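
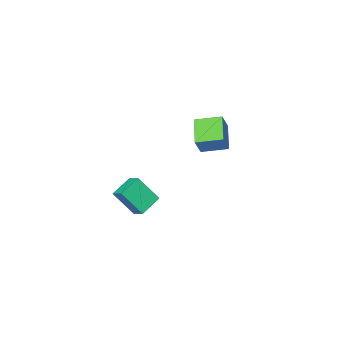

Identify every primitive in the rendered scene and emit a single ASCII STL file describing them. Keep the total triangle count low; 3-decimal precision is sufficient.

solid 
facet normal -0.663 0.715 0.222
outer loop
vertex 1.233 0.795 3.409
vertex 2.149 1.893 2.606
vertex 0.61 0.544 2.355
endloop
endfacet
facet normal -0.559 -0.669 0.490
outer loop
vertex 1.571 -0.493 2.034
vertex 1.233 0.795 3.409
vertex 0.61 0.544 2.355
endloop
endfacet
facet normal -0.663 0.715 0.222
outer loop
vertex 0.61 0.544 2.355
vertex 2.149 1.893 2.606
vertex 1.526 1.642 1.552
endloop
endfacet
facet normal -0.498 -0.201 -0.843
outer loop
vertex 1.526 1.642 1.552
vertex 1.571 -0.493 2.034
vertex 0.61 0.544 2.355
endloop
endfacet
facet normal 0.498 0.201 0.843
outer loop
vertex 1.233 0.795 3.409
vertex 3.11 0.856 2.285
vertex 2.149 1.893 2.606
endloop
endfacet
facet normal -0.559 -0.669 0.490
outer loop
vertex 2.194 -0.242 3.088
vertex 1.233 0.795 3.409
vertex 1.571 -0.493 2.034
endloop
endfacet
facet normal 0.498 0.201 0.843
outer loop
vertex 2.194 -0.242 3.088
vertex 3.11 0.856 2.285
vertex 1.233 0.795 3.409
endloop
endfacet
facet normal 0.559 0.669 -0.490
outer loop
vertex 2.149 1.893 2.606
vertex 3.11 0.856 2.285
vertex 1.526 1.642 1.552
endloop
endfacet
facet normal -0.498 -0.201 -0.843
outer loop
vertex 2.487 0.605 1.231
vertex 1.571 -0.493 2.034
vertex 1.526 1.642 1.552
endloop
endfacet
facet normal 0.559 0.669 -0.490
outer loop
vertex 1.526 1.642 1.552
vertex 3.11 0.856 2.285
vertex 2.487 0.605 1.231
endloop
endfacet
facet normal 0.663 -0.715 -0.222
outer loop
vertex 2.487 0.605 1.231
vertex 2.194 -0.242 3.088
vertex 1.571 -0.493 2.034
endloop
endfacet
facet normal 0.663 -0.715 -0.222
outer loop
vertex 3.11 0.856 2.285
vertex 2.194 -0.242 3.088
vertex 2.487 0.605 1.231
endloop
endfacet
facet normal -0.393 0.464 -0.794
outer loop
vertex 2.119 -3.79 -4.664
vertex 2.179 -2.976 -4.218
vertex 3.422 -3.594 -5.195
endloop
endfacet
facet normal -0.064 -0.875 -0.480
outer loop
vertex 4.141 -4.444 -3.742
vertex 2.119 -3.79 -4.664
vertex 3.422 -3.594 -5.195
endloop
endfacet
facet normal -0.393 0.464 -0.794
outer loop
vertex 3.422 -3.594 -5.195
vertex 2.179 -2.976 -4.218
vertex 3.481 -2.781 -4.749
endloop
endfacet
facet normal 0.917 0.138 -0.373
outer loop
vertex 3.481 -2.781 -4.749
vertex 4.141 -4.444 -3.742
vertex 3.422 -3.594 -5.195
endloop
endfacet
facet normal -0.917 -0.137 0.374
outer loop
vertex 2.119 -3.79 -4.664
vertex 2.898 -3.826 -2.765
vertex 2.179 -2.976 -4.218
endloop
endfacet
facet normal -0.064 -0.875 -0.479
outer loop
vertex 2.839 -4.639 -3.211
vertex 2.119 -3.79 -4.664
vertex 4.141 -4.444 -3.742
endloop
endfacet
facet normal -0.917 -0.138 0.374
outer loop
vertex 2.839 -4.639 -3.211
vertex 2.898 -3.826 -2.765
vertex 2.119 -3.79 -4.664
endloop
endfacet
facet normal 0.065 0.875 0.480
outer loop
vertex 2.179 -2.976 -4.218
vertex 2.898 -3.826 -2.765
vertex 3.481 -2.781 -4.749
endloop
endfacet
facet normal 0.917 0.137 -0.374
outer loop
vertex 4.201 -3.63 -3.296
vertex 4.141 -4.444 -3.742
vertex 3.481 -2.781 -4.749
endloop
endfacet
facet normal 0.064 0.875 0.480
outer loop
vertex 3.481 -2.781 -4.749
vertex 2.898 -3.826 -2.765
vertex 4.201 -3.63 -3.296
endloop
endfacet
facet normal 0.393 -0.464 0.794
outer loop
vertex 4.201 -3.63 -3.296
vertex 2.839 -4.639 -3.211
vertex 4.141 -4.444 -3.742
endloop
endfacet
facet normal 0.393 -0.464 0.794
outer loop
vertex 2.898 -3.826 -2.765
vertex 2.839 -4.639 -3.211
vertex 4.201 -3.63 -3.296
endloop
endfacet

endsolid


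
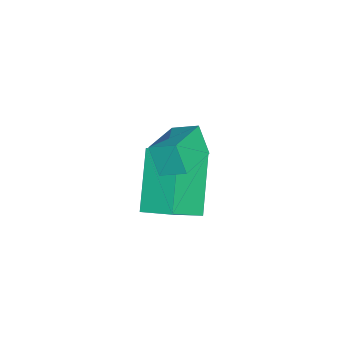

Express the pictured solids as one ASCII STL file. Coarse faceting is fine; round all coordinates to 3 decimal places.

solid 
facet normal -0.735 -0.049 0.677
outer loop
vertex 1.549 -0.331 -0.572
vertex 1.876 0.696 -0.142
vertex 0.555 0.415 -1.597
endloop
endfacet
facet normal -0.282 -0.885 -0.371
outer loop
vertex 2.164 0.524 -3.078
vertex 1.549 -0.331 -0.572
vertex 0.555 0.415 -1.597
endloop
endfacet
facet normal -0.735 -0.050 0.677
outer loop
vertex 0.555 0.415 -1.597
vertex 1.876 0.696 -0.142
vertex 0.882 1.441 -1.166
endloop
endfacet
facet normal -0.617 0.464 -0.636
outer loop
vertex 0.882 1.441 -1.166
vertex 2.164 0.524 -3.078
vertex 0.555 0.415 -1.597
endloop
endfacet
facet normal 0.617 -0.463 0.636
outer loop
vertex 1.549 -0.331 -0.572
vertex 3.485 0.805 -1.623
vertex 1.876 0.696 -0.142
endloop
endfacet
facet normal -0.281 -0.885 -0.371
outer loop
vertex 3.158 -0.221 -2.054
vertex 1.549 -0.331 -0.572
vertex 2.164 0.524 -3.078
endloop
endfacet
facet normal 0.617 -0.464 0.636
outer loop
vertex 3.158 -0.221 -2.054
vertex 3.485 0.805 -1.623
vertex 1.549 -0.331 -0.572
endloop
endfacet
facet normal 0.281 0.885 0.371
outer loop
vertex 1.876 0.696 -0.142
vertex 3.485 0.805 -1.623
vertex 0.882 1.441 -1.166
endloop
endfacet
facet normal -0.617 0.463 -0.636
outer loop
vertex 2.491 1.551 -2.648
vertex 2.164 0.524 -3.078
vertex 0.882 1.441 -1.166
endloop
endfacet
facet normal 0.281 0.885 0.371
outer loop
vertex 0.882 1.441 -1.166
vertex 3.485 0.805 -1.623
vertex 2.491 1.551 -2.648
endloop
endfacet
facet normal 0.734 0.050 -0.677
outer loop
vertex 2.491 1.551 -2.648
vertex 3.158 -0.221 -2.054
vertex 2.164 0.524 -3.078
endloop
endfacet
facet normal 0.735 0.050 -0.676
outer loop
vertex 3.485 0.805 -1.623
vertex 3.158 -0.221 -2.054
vertex 2.491 1.551 -2.648
endloop
endfacet
facet normal -0.354 -0.362 0.863
outer loop
vertex 3.51 0.91 1.827
vertex 2.145 1.34 1.447
vertex 3.366 0.104 1.43
endloop
endfacet
facet normal 0.921 -0.291 0.257
outer loop
vertex 3.735 0.48 0.533
vertex 3.51 0.91 1.827
vertex 3.366 0.104 1.43
endloop
endfacet
facet normal -0.354 -0.362 0.862
outer loop
vertex 3.366 0.104 1.43
vertex 2.145 1.34 1.447
vertex 2.002 0.534 1.05
endloop
endfacet
facet normal -0.158 -0.886 -0.436
outer loop
vertex 2.002 0.534 1.05
vertex 3.735 0.48 0.533
vertex 3.366 0.104 1.43
endloop
endfacet
facet normal 0.158 0.886 0.436
outer loop
vertex 3.51 0.91 1.827
vertex 2.514 1.716 0.55
vertex 2.145 1.34 1.447
endloop
endfacet
facet normal 0.922 -0.290 0.257
outer loop
vertex 3.878 1.286 0.93
vertex 3.51 0.91 1.827
vertex 3.735 0.48 0.533
endloop
endfacet
facet normal 0.158 0.886 0.436
outer loop
vertex 3.878 1.286 0.93
vertex 2.514 1.716 0.55
vertex 3.51 0.91 1.827
endloop
endfacet
facet normal -0.922 0.290 -0.257
outer loop
vertex 2.145 1.34 1.447
vertex 2.514 1.716 0.55
vertex 2.002 0.534 1.05
endloop
endfacet
facet normal -0.158 -0.886 -0.436
outer loop
vertex 2.37 0.91 0.153
vertex 3.735 0.48 0.533
vertex 2.002 0.534 1.05
endloop
endfacet
facet normal -0.922 0.291 -0.256
outer loop
vertex 2.002 0.534 1.05
vertex 2.514 1.716 0.55
vertex 2.37 0.91 0.153
endloop
endfacet
facet normal 0.354 0.362 -0.862
outer loop
vertex 2.37 0.91 0.153
vertex 3.878 1.286 0.93
vertex 3.735 0.48 0.533
endloop
endfacet
facet normal 0.354 0.362 -0.862
outer loop
vertex 2.514 1.716 0.55
vertex 3.878 1.286 0.93
vertex 2.37 0.91 0.153
endloop
endfacet

endsolid


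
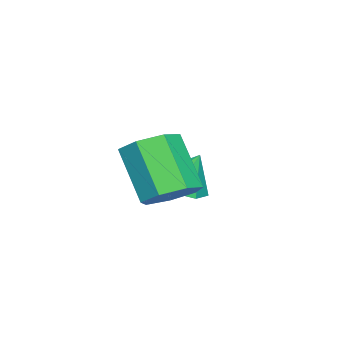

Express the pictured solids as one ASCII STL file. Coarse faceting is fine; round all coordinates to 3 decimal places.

solid 
facet normal 0.095 -0.417 -0.904
outer loop
vertex 1.655 -1.256 -1.128
vertex 1.051 -0.895 -1.358
vertex 1.777 -0.749 -1.349
endloop
endfacet
facet normal 0.770 0.090 0.631
outer loop
vertex 1.655 -1.256 -1.128
vertex 1.777 -0.749 -1.349
vertex 0.949 -0.445 -0.382
endloop
endfacet
facet normal 0.095 -0.418 -0.903
outer loop
vertex 1.777 -0.749 -1.349
vertex 1.051 -0.895 -1.358
vertex 1.473 -0.328 -1.576
endloop
endfacet
facet normal 0.657 0.665 0.354
outer loop
vertex 1.777 -0.749 -1.349
vertex 1.473 -0.328 -1.576
vertex 0.949 -0.445 -0.382
endloop
endfacet
facet normal 0.095 -0.418 -0.904
outer loop
vertex 1.473 -0.328 -1.576
vertex 1.051 -0.895 -1.358
vertex 0.922 -0.239 -1.675
endloop
endfacet
facet normal 0.131 0.979 0.153
outer loop
vertex 1.473 -0.328 -1.576
vertex 0.922 -0.239 -1.675
vertex 0.949 -0.445 -0.382
endloop
endfacet
facet normal 0.095 -0.418 -0.904
outer loop
vertex 0.922 -0.239 -1.675
vertex 1.051 -0.895 -1.358
vertex 0.447 -0.535 -1.588
endloop
endfacet
facet normal -0.504 0.851 0.146
outer loop
vertex 0.922 -0.239 -1.675
vertex 0.447 -0.535 -1.588
vertex 0.949 -0.445 -0.382
endloop
endfacet
facet normal 0.096 -0.417 -0.904
outer loop
vertex 0.447 -0.535 -1.588
vertex 1.051 -0.895 -1.358
vertex 0.326 -1.042 -1.367
endloop
endfacet
facet normal -0.872 0.355 0.337
outer loop
vertex 0.447 -0.535 -1.588
vertex 0.326 -1.042 -1.367
vertex 0.949 -0.445 -0.382
endloop
endfacet
facet normal 0.096 -0.418 -0.903
outer loop
vertex 0.326 -1.042 -1.367
vertex 1.051 -0.895 -1.358
vertex 0.63 -1.463 -1.14
endloop
endfacet
facet normal -0.760 -0.218 0.613
outer loop
vertex 0.326 -1.042 -1.367
vertex 0.63 -1.463 -1.14
vertex 0.949 -0.445 -0.382
endloop
endfacet
facet normal 0.095 -0.417 -0.904
outer loop
vertex 0.63 -1.463 -1.14
vertex 1.051 -0.895 -1.358
vertex 1.18 -1.552 -1.041
endloop
endfacet
facet normal -0.233 -0.533 0.814
outer loop
vertex 0.63 -1.463 -1.14
vertex 1.18 -1.552 -1.041
vertex 0.949 -0.445 -0.382
endloop
endfacet
facet normal 0.095 -0.417 -0.904
outer loop
vertex 1.18 -1.552 -1.041
vertex 1.051 -0.895 -1.358
vertex 1.655 -1.256 -1.128
endloop
endfacet
facet normal 0.403 -0.405 0.821
outer loop
vertex 1.18 -1.552 -1.041
vertex 1.655 -1.256 -1.128
vertex 0.949 -0.445 -0.382
endloop
endfacet
facet normal 0.345 0.490 -0.800
outer loop
vertex 3.959 -0.605 -0.747
vertex 3.429 -0.096 -0.664
vertex 4.11 -0.104 -0.375
endloop
endfacet
facet normal 0.908 -0.389 0.155
outer loop
vertex 3.959 -0.605 -0.747
vertex 4.11 -0.104 -0.375
vertex 3.401 -1.394 0.541
endloop
endfacet
facet normal 0.908 -0.389 0.155
outer loop
vertex 3.401 -1.394 0.541
vertex 4.11 -0.104 -0.375
vertex 3.552 -0.893 0.913
endloop
endfacet
facet normal -0.346 -0.490 0.800
outer loop
vertex 3.401 -1.394 0.541
vertex 3.552 -0.893 0.913
vertex 2.871 -0.884 0.624
endloop
endfacet
facet normal 0.345 0.491 -0.800
outer loop
vertex 4.11 -0.104 -0.375
vertex 3.429 -0.096 -0.664
vertex 3.748 0.403 -0.22
endloop
endfacet
facet normal 0.750 0.367 0.550
outer loop
vertex 4.11 -0.104 -0.375
vertex 3.748 0.403 -0.22
vertex 3.552 -0.893 0.913
endloop
endfacet
facet normal 0.750 0.367 0.550
outer loop
vertex 3.552 -0.893 0.913
vertex 3.748 0.403 -0.22
vertex 3.19 -0.385 1.068
endloop
endfacet
facet normal -0.346 -0.491 0.800
outer loop
vertex 3.552 -0.893 0.913
vertex 3.19 -0.385 1.068
vertex 2.871 -0.884 0.624
endloop
endfacet
facet normal 0.347 0.490 -0.800
outer loop
vertex 3.748 0.403 -0.22
vertex 3.429 -0.096 -0.664
vertex 3.146 0.535 -0.4
endloop
endfacet
facet normal 0.027 0.847 0.530
outer loop
vertex 3.748 0.403 -0.22
vertex 3.146 0.535 -0.4
vertex 3.19 -0.385 1.068
endloop
endfacet
facet normal 0.026 0.847 0.530
outer loop
vertex 3.19 -0.385 1.068
vertex 3.146 0.535 -0.4
vertex 2.588 -0.254 0.888
endloop
endfacet
facet normal -0.346 -0.491 0.800
outer loop
vertex 3.19 -0.385 1.068
vertex 2.588 -0.254 0.888
vertex 2.871 -0.884 0.624
endloop
endfacet
facet normal 0.347 0.490 -0.800
outer loop
vertex 3.146 0.535 -0.4
vertex 3.429 -0.096 -0.664
vertex 2.757 0.192 -0.779
endloop
endfacet
facet normal -0.716 0.689 0.112
outer loop
vertex 3.146 0.535 -0.4
vertex 2.757 0.192 -0.779
vertex 2.588 -0.254 0.888
endloop
endfacet
facet normal -0.716 0.689 0.112
outer loop
vertex 2.588 -0.254 0.888
vertex 2.757 0.192 -0.779
vertex 2.199 -0.597 0.509
endloop
endfacet
facet normal -0.346 -0.491 0.800
outer loop
vertex 2.588 -0.254 0.888
vertex 2.199 -0.597 0.509
vertex 2.871 -0.884 0.624
endloop
endfacet
facet normal 0.347 0.490 -0.800
outer loop
vertex 2.757 0.192 -0.779
vertex 3.429 -0.096 -0.664
vertex 2.874 -0.368 -1.071
endloop
endfacet
facet normal -0.920 0.012 -0.391
outer loop
vertex 2.757 0.192 -0.779
vertex 2.874 -0.368 -1.071
vertex 2.199 -0.597 0.509
endloop
endfacet
facet normal -0.920 0.012 -0.391
outer loop
vertex 2.199 -0.597 0.509
vertex 2.874 -0.368 -1.071
vertex 2.316 -1.156 0.217
endloop
endfacet
facet normal -0.346 -0.490 0.800
outer loop
vertex 2.199 -0.597 0.509
vertex 2.316 -1.156 0.217
vertex 2.871 -0.884 0.624
endloop
endfacet
facet normal 0.346 0.490 -0.800
outer loop
vertex 2.874 -0.368 -1.071
vertex 3.429 -0.096 -0.664
vertex 3.409 -0.723 -1.057
endloop
endfacet
facet normal -0.432 -0.674 -0.599
outer loop
vertex 2.874 -0.368 -1.071
vertex 3.409 -0.723 -1.057
vertex 2.316 -1.156 0.217
endloop
endfacet
facet normal -0.432 -0.674 -0.599
outer loop
vertex 2.316 -1.156 0.217
vertex 3.409 -0.723 -1.057
vertex 2.851 -1.511 0.231
endloop
endfacet
facet normal -0.346 -0.490 0.800
outer loop
vertex 2.316 -1.156 0.217
vertex 2.851 -1.511 0.231
vertex 2.871 -0.884 0.624
endloop
endfacet
facet normal 0.346 0.490 -0.800
outer loop
vertex 3.409 -0.723 -1.057
vertex 3.429 -0.096 -0.664
vertex 3.959 -0.605 -0.747
endloop
endfacet
facet normal 0.383 -0.852 -0.356
outer loop
vertex 3.409 -0.723 -1.057
vertex 3.959 -0.605 -0.747
vertex 2.851 -1.511 0.231
endloop
endfacet
facet normal 0.382 -0.852 -0.357
outer loop
vertex 2.851 -1.511 0.231
vertex 3.959 -0.605 -0.747
vertex 3.401 -1.394 0.541
endloop
endfacet
facet normal -0.346 -0.490 0.800
outer loop
vertex 2.851 -1.511 0.231
vertex 3.401 -1.394 0.541
vertex 2.871 -0.884 0.624
endloop
endfacet

endsolid


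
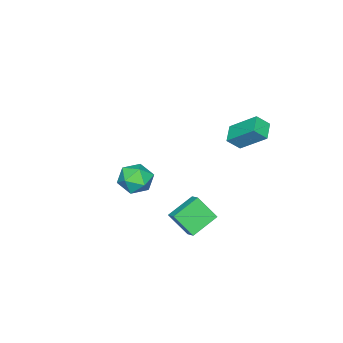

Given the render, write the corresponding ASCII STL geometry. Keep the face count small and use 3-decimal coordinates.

solid 
facet normal -0.863 0.268 0.429
outer loop
vertex -0.874 2.449 -1.016
vertex -0.466 3.093 -0.597
vertex -1.19 3.485 -2.3
endloop
endfacet
facet normal -0.470 -0.740 -0.482
outer loop
vertex 0.346 3.007 -3.063
vertex -0.874 2.449 -1.016
vertex -1.19 3.485 -2.3
endloop
endfacet
facet normal -0.863 0.269 0.429
outer loop
vertex -1.19 3.485 -2.3
vertex -0.466 3.093 -0.597
vertex -0.781 4.129 -1.881
endloop
endfacet
facet normal -0.188 0.617 -0.764
outer loop
vertex -0.781 4.129 -1.881
vertex 0.346 3.007 -3.063
vertex -1.19 3.485 -2.3
endloop
endfacet
facet normal 0.188 -0.617 0.765
outer loop
vertex -0.874 2.449 -1.016
vertex 1.07 2.615 -1.36
vertex -0.466 3.093 -0.597
endloop
endfacet
facet normal -0.470 -0.740 -0.482
outer loop
vertex 0.661 1.971 -1.779
vertex -0.874 2.449 -1.016
vertex 0.346 3.007 -3.063
endloop
endfacet
facet normal 0.188 -0.617 0.764
outer loop
vertex 0.661 1.971 -1.779
vertex 1.07 2.615 -1.36
vertex -0.874 2.449 -1.016
endloop
endfacet
facet normal 0.470 0.740 0.482
outer loop
vertex -0.466 3.093 -0.597
vertex 1.07 2.615 -1.36
vertex -0.781 4.129 -1.881
endloop
endfacet
facet normal -0.188 0.617 -0.765
outer loop
vertex 0.754 3.651 -2.644
vertex 0.346 3.007 -3.063
vertex -0.781 4.129 -1.881
endloop
endfacet
facet normal 0.470 0.740 0.481
outer loop
vertex -0.781 4.129 -1.881
vertex 1.07 2.615 -1.36
vertex 0.754 3.651 -2.644
endloop
endfacet
facet normal 0.863 -0.268 -0.428
outer loop
vertex 0.754 3.651 -2.644
vertex 0.661 1.971 -1.779
vertex 0.346 3.007 -3.063
endloop
endfacet
facet normal 0.862 -0.269 -0.429
outer loop
vertex 1.07 2.615 -1.36
vertex 0.661 1.971 -1.779
vertex 0.754 3.651 -2.644
endloop
endfacet
facet normal -0.842 -0.399 0.363
outer loop
vertex -4.03 2.688 2.873
vertex -4.214 4.254 4.167
vertex -4.572 3.2 2.177
endloop
endfacet
facet normal 0.090 -0.768 -0.635
outer loop
vertex -3.586 3.666 1.753
vertex -4.03 2.688 2.873
vertex -4.572 3.2 2.177
endloop
endfacet
facet normal -0.842 -0.399 0.363
outer loop
vertex -4.572 3.2 2.177
vertex -4.214 4.254 4.167
vertex -4.756 4.766 3.471
endloop
endfacet
facet normal -0.531 0.502 -0.683
outer loop
vertex -4.756 4.766 3.471
vertex -3.586 3.666 1.753
vertex -4.572 3.2 2.177
endloop
endfacet
facet normal 0.531 -0.502 0.683
outer loop
vertex -4.03 2.688 2.873
vertex -3.228 4.72 3.743
vertex -4.214 4.254 4.167
endloop
endfacet
facet normal 0.090 -0.768 -0.635
outer loop
vertex -3.044 3.154 2.449
vertex -4.03 2.688 2.873
vertex -3.586 3.666 1.753
endloop
endfacet
facet normal 0.531 -0.502 0.683
outer loop
vertex -3.044 3.154 2.449
vertex -3.228 4.72 3.743
vertex -4.03 2.688 2.873
endloop
endfacet
facet normal -0.090 0.768 0.635
outer loop
vertex -4.214 4.254 4.167
vertex -3.228 4.72 3.743
vertex -4.756 4.766 3.471
endloop
endfacet
facet normal -0.531 0.502 -0.683
outer loop
vertex -3.77 5.232 3.047
vertex -3.586 3.666 1.753
vertex -4.756 4.766 3.471
endloop
endfacet
facet normal -0.090 0.768 0.635
outer loop
vertex -4.756 4.766 3.471
vertex -3.228 4.72 3.743
vertex -3.77 5.232 3.047
endloop
endfacet
facet normal 0.842 0.399 -0.363
outer loop
vertex -3.77 5.232 3.047
vertex -3.044 3.154 2.449
vertex -3.586 3.666 1.753
endloop
endfacet
facet normal 0.842 0.399 -0.363
outer loop
vertex -3.228 4.72 3.743
vertex -3.044 3.154 2.449
vertex -3.77 5.232 3.047
endloop
endfacet
facet normal -0.521 0.362 0.773
outer loop
vertex -3.596 -1.985 -2.697
vertex -3.751 -3.041 -2.307
vertex -2.845 -2.441 -1.977
endloop
endfacet
facet normal -0.029 0.831 0.556
outer loop
vertex -3.596 -1.985 -2.697
vertex -2.845 -2.441 -1.977
vertex -2.483 -1.834 -2.865
endloop
endfacet
facet normal -0.153 0.980 -0.131
outer loop
vertex -3.596 -1.985 -2.697
vertex -2.483 -1.834 -2.865
vertex -3.165 -2.058 -3.745
endloop
endfacet
facet normal -0.723 0.602 -0.339
outer loop
vertex -3.596 -1.985 -2.697
vertex -3.165 -2.058 -3.745
vertex -3.949 -2.804 -3.4
endloop
endfacet
facet normal -0.950 0.221 0.220
outer loop
vertex -3.596 -1.985 -2.697
vertex -3.949 -2.804 -3.4
vertex -3.751 -3.041 -2.307
endloop
endfacet
facet normal 0.610 0.516 0.601
outer loop
vertex -2.483 -1.834 -2.865
vertex -2.845 -2.441 -1.977
vertex -1.951 -2.796 -2.58
endloop
endfacet
facet normal -0.187 -0.242 0.952
outer loop
vertex -2.845 -2.441 -1.977
vertex -3.751 -3.041 -2.307
vertex -2.735 -3.542 -2.235
endloop
endfacet
facet normal -0.881 -0.470 0.058
outer loop
vertex -3.751 -3.041 -2.307
vertex -3.949 -2.804 -3.4
vertex -3.417 -3.766 -3.115
endloop
endfacet
facet normal -0.512 0.147 -0.846
outer loop
vertex -3.949 -2.804 -3.4
vertex -3.165 -2.058 -3.745
vertex -3.055 -3.159 -4.003
endloop
endfacet
facet normal 0.409 0.757 -0.510
outer loop
vertex -3.165 -2.058 -3.745
vertex -2.483 -1.834 -2.865
vertex -2.149 -2.559 -3.673
endloop
endfacet
facet normal 0.723 -0.602 0.339
outer loop
vertex -2.304 -3.615 -3.283
vertex -1.951 -2.796 -2.58
vertex -2.735 -3.542 -2.235
endloop
endfacet
facet normal 0.153 -0.980 0.131
outer loop
vertex -2.304 -3.615 -3.283
vertex -2.735 -3.542 -2.235
vertex -3.417 -3.766 -3.115
endloop
endfacet
facet normal 0.029 -0.831 -0.556
outer loop
vertex -2.304 -3.615 -3.283
vertex -3.417 -3.766 -3.115
vertex -3.055 -3.159 -4.003
endloop
endfacet
facet normal 0.521 -0.362 -0.773
outer loop
vertex -2.304 -3.615 -3.283
vertex -3.055 -3.159 -4.003
vertex -2.149 -2.559 -3.673
endloop
endfacet
facet normal 0.950 -0.221 -0.220
outer loop
vertex -2.304 -3.615 -3.283
vertex -2.149 -2.559 -3.673
vertex -1.951 -2.796 -2.58
endloop
endfacet
facet normal 0.512 -0.147 0.846
outer loop
vertex -2.735 -3.542 -2.235
vertex -1.951 -2.796 -2.58
vertex -2.845 -2.441 -1.977
endloop
endfacet
facet normal -0.409 -0.757 0.510
outer loop
vertex -3.417 -3.766 -3.115
vertex -2.735 -3.542 -2.235
vertex -3.751 -3.041 -2.307
endloop
endfacet
facet normal -0.610 -0.516 -0.601
outer loop
vertex -3.055 -3.159 -4.003
vertex -3.417 -3.766 -3.115
vertex -3.949 -2.804 -3.4
endloop
endfacet
facet normal 0.187 0.242 -0.952
outer loop
vertex -2.149 -2.559 -3.673
vertex -3.055 -3.159 -4.003
vertex -3.165 -2.058 -3.745
endloop
endfacet
facet normal 0.881 0.470 -0.058
outer loop
vertex -1.951 -2.796 -2.58
vertex -2.149 -2.559 -3.673
vertex -2.483 -1.834 -2.865
endloop
endfacet

endsolid


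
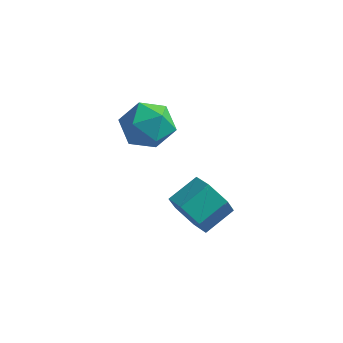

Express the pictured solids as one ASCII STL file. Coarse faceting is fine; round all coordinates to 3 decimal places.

solid 
facet normal -0.444 -0.785 -0.432
outer loop
vertex 1.249 -3.115 -2.721
vertex 0.466 -2.978 -2.166
vertex 0.532 -2.54 -3.029
endloop
endfacet
facet normal 0.506 0.178 -0.844
outer loop
vertex 1.249 -3.115 -2.721
vertex 0.532 -2.54 -3.029
vertex 1.858 -2.04 -2.129
endloop
endfacet
facet normal 0.505 0.179 -0.844
outer loop
vertex 1.858 -2.04 -2.129
vertex 0.532 -2.54 -3.029
vertex 1.14 -1.465 -2.437
endloop
endfacet
facet normal 0.444 0.785 0.432
outer loop
vertex 1.858 -2.04 -2.129
vertex 1.14 -1.465 -2.437
vertex 1.074 -1.902 -1.574
endloop
endfacet
facet normal -0.444 -0.785 -0.432
outer loop
vertex 0.532 -2.54 -3.029
vertex 0.466 -2.978 -2.166
vertex -0.252 -2.402 -2.474
endloop
endfacet
facet normal -0.387 0.603 -0.697
outer loop
vertex 0.532 -2.54 -3.029
vertex -0.252 -2.402 -2.474
vertex 1.14 -1.465 -2.437
endloop
endfacet
facet normal -0.388 0.603 -0.697
outer loop
vertex 1.14 -1.465 -2.437
vertex -0.252 -2.402 -2.474
vertex 0.357 -1.327 -1.882
endloop
endfacet
facet normal 0.444 0.785 0.432
outer loop
vertex 1.14 -1.465 -2.437
vertex 0.357 -1.327 -1.882
vertex 1.074 -1.902 -1.574
endloop
endfacet
facet normal -0.444 -0.785 -0.432
outer loop
vertex -0.252 -2.402 -2.474
vertex 0.466 -2.978 -2.166
vertex -0.318 -2.84 -1.611
endloop
endfacet
facet normal -0.893 0.425 0.147
outer loop
vertex -0.252 -2.402 -2.474
vertex -0.318 -2.84 -1.611
vertex 0.357 -1.327 -1.882
endloop
endfacet
facet normal -0.893 0.425 0.147
outer loop
vertex 0.357 -1.327 -1.882
vertex -0.318 -2.84 -1.611
vertex 0.291 -1.765 -1.019
endloop
endfacet
facet normal 0.444 0.785 0.432
outer loop
vertex 0.357 -1.327 -1.882
vertex 0.291 -1.765 -1.019
vertex 1.074 -1.902 -1.574
endloop
endfacet
facet normal -0.444 -0.785 -0.432
outer loop
vertex -0.318 -2.84 -1.611
vertex 0.466 -2.978 -2.166
vertex 0.4 -3.415 -1.303
endloop
endfacet
facet normal -0.505 -0.179 0.844
outer loop
vertex -0.318 -2.84 -1.611
vertex 0.4 -3.415 -1.303
vertex 0.291 -1.765 -1.019
endloop
endfacet
facet normal -0.506 -0.179 0.844
outer loop
vertex 0.291 -1.765 -1.019
vertex 0.4 -3.415 -1.303
vertex 1.008 -2.34 -0.711
endloop
endfacet
facet normal 0.444 0.785 0.432
outer loop
vertex 0.291 -1.765 -1.019
vertex 1.008 -2.34 -0.711
vertex 1.074 -1.902 -1.574
endloop
endfacet
facet normal -0.444 -0.785 -0.432
outer loop
vertex 0.4 -3.415 -1.303
vertex 0.466 -2.978 -2.166
vertex 1.183 -3.553 -1.858
endloop
endfacet
facet normal 0.388 -0.603 0.697
outer loop
vertex 0.4 -3.415 -1.303
vertex 1.183 -3.553 -1.858
vertex 1.008 -2.34 -0.711
endloop
endfacet
facet normal 0.387 -0.603 0.697
outer loop
vertex 1.008 -2.34 -0.711
vertex 1.183 -3.553 -1.858
vertex 1.792 -2.478 -1.266
endloop
endfacet
facet normal 0.444 0.785 0.432
outer loop
vertex 1.008 -2.34 -0.711
vertex 1.792 -2.478 -1.266
vertex 1.074 -1.902 -1.574
endloop
endfacet
facet normal -0.444 -0.785 -0.432
outer loop
vertex 1.183 -3.553 -1.858
vertex 0.466 -2.978 -2.166
vertex 1.249 -3.115 -2.721
endloop
endfacet
facet normal 0.893 -0.425 -0.147
outer loop
vertex 1.183 -3.553 -1.858
vertex 1.249 -3.115 -2.721
vertex 1.792 -2.478 -1.266
endloop
endfacet
facet normal 0.893 -0.425 -0.147
outer loop
vertex 1.792 -2.478 -1.266
vertex 1.249 -3.115 -2.721
vertex 1.858 -2.04 -2.129
endloop
endfacet
facet normal 0.444 0.785 0.432
outer loop
vertex 1.792 -2.478 -1.266
vertex 1.858 -2.04 -2.129
vertex 1.074 -1.902 -1.574
endloop
endfacet
facet normal -0.844 0.289 0.453
outer loop
vertex -1.955 -1.719 2.001
vertex -2.267 -2.763 2.086
vertex -1.68 -2.301 2.885
endloop
endfacet
facet normal -0.312 0.746 0.588
outer loop
vertex -1.955 -1.719 2.001
vertex -1.68 -2.301 2.885
vertex -0.949 -1.631 2.423
endloop
endfacet
facet normal -0.072 0.997 -0.035
outer loop
vertex -1.955 -1.719 2.001
vertex -0.949 -1.631 2.423
vertex -1.085 -1.679 1.339
endloop
endfacet
facet normal -0.455 0.695 -0.556
outer loop
vertex -1.955 -1.719 2.001
vertex -1.085 -1.679 1.339
vertex -1.899 -2.379 1.131
endloop
endfacet
facet normal -0.932 0.258 -0.255
outer loop
vertex -1.955 -1.719 2.001
vertex -1.899 -2.379 1.131
vertex -2.267 -2.763 2.086
endloop
endfacet
facet normal 0.218 0.382 0.898
outer loop
vertex -0.949 -1.631 2.423
vertex -1.68 -2.301 2.885
vertex -0.641 -2.621 2.769
endloop
endfacet
facet normal -0.642 -0.357 0.678
outer loop
vertex -1.68 -2.301 2.885
vertex -2.267 -2.763 2.086
vertex -1.455 -3.321 2.561
endloop
endfacet
facet normal -0.785 -0.407 -0.466
outer loop
vertex -2.267 -2.763 2.086
vertex -1.899 -2.379 1.131
vertex -1.591 -3.369 1.477
endloop
endfacet
facet normal -0.014 0.300 -0.954
outer loop
vertex -1.899 -2.379 1.131
vertex -1.085 -1.679 1.339
vertex -0.86 -2.699 1.015
endloop
endfacet
facet normal 0.606 0.788 -0.111
outer loop
vertex -1.085 -1.679 1.339
vertex -0.949 -1.631 2.423
vertex -0.273 -2.237 1.814
endloop
endfacet
facet normal 0.455 -0.695 0.556
outer loop
vertex -0.585 -3.281 1.899
vertex -0.641 -2.621 2.769
vertex -1.455 -3.321 2.561
endloop
endfacet
facet normal 0.072 -0.997 0.035
outer loop
vertex -0.585 -3.281 1.899
vertex -1.455 -3.321 2.561
vertex -1.591 -3.369 1.477
endloop
endfacet
facet normal 0.312 -0.746 -0.588
outer loop
vertex -0.585 -3.281 1.899
vertex -1.591 -3.369 1.477
vertex -0.86 -2.699 1.015
endloop
endfacet
facet normal 0.844 -0.289 -0.453
outer loop
vertex -0.585 -3.281 1.899
vertex -0.86 -2.699 1.015
vertex -0.273 -2.237 1.814
endloop
endfacet
facet normal 0.932 -0.258 0.255
outer loop
vertex -0.585 -3.281 1.899
vertex -0.273 -2.237 1.814
vertex -0.641 -2.621 2.769
endloop
endfacet
facet normal 0.014 -0.300 0.954
outer loop
vertex -1.455 -3.321 2.561
vertex -0.641 -2.621 2.769
vertex -1.68 -2.301 2.885
endloop
endfacet
facet normal -0.606 -0.788 0.111
outer loop
vertex -1.591 -3.369 1.477
vertex -1.455 -3.321 2.561
vertex -2.267 -2.763 2.086
endloop
endfacet
facet normal -0.218 -0.382 -0.898
outer loop
vertex -0.86 -2.699 1.015
vertex -1.591 -3.369 1.477
vertex -1.899 -2.379 1.131
endloop
endfacet
facet normal 0.642 0.357 -0.678
outer loop
vertex -0.273 -2.237 1.814
vertex -0.86 -2.699 1.015
vertex -1.085 -1.679 1.339
endloop
endfacet
facet normal 0.785 0.407 0.466
outer loop
vertex -0.641 -2.621 2.769
vertex -0.273 -2.237 1.814
vertex -0.949 -1.631 2.423
endloop
endfacet

endsolid


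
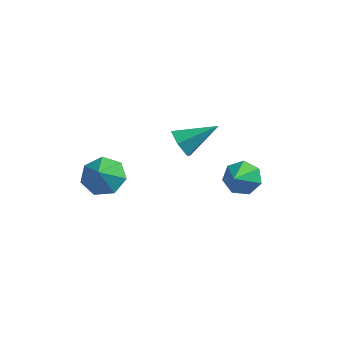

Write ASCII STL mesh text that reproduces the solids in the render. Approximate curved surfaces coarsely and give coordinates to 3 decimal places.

solid 
facet normal -0.098 0.628 -0.772
outer loop
vertex -1.14 -0.859 -2.012
vertex -1.914 -0.361 -1.508
vertex -0.883 -0.165 -1.48
endloop
endfacet
facet normal 0.790 -0.529 0.309
outer loop
vertex -1.14 -0.859 -2.012
vertex -0.883 -0.165 -1.48
vertex -1.806 -1.059 -0.652
endloop
endfacet
facet normal -0.099 0.628 -0.772
outer loop
vertex -0.883 -0.165 -1.48
vertex -1.914 -0.361 -1.508
vertex -1.403 0.381 -0.969
endloop
endfacet
facet normal 0.684 -0.031 0.729
outer loop
vertex -0.883 -0.165 -1.48
vertex -1.403 0.381 -0.969
vertex -1.806 -1.059 -0.652
endloop
endfacet
facet normal -0.099 0.628 -0.772
outer loop
vertex -1.403 0.381 -0.969
vertex -1.914 -0.361 -1.508
vertex -2.308 0.368 -0.864
endloop
endfacet
facet normal 0.111 0.184 0.977
outer loop
vertex -1.403 0.381 -0.969
vertex -2.308 0.368 -0.864
vertex -1.806 -1.059 -0.652
endloop
endfacet
facet normal -0.098 0.629 -0.771
outer loop
vertex -2.308 0.368 -0.864
vertex -1.914 -0.361 -1.508
vertex -2.917 -0.193 -1.244
endloop
endfacet
facet normal -0.498 -0.046 0.866
outer loop
vertex -2.308 0.368 -0.864
vertex -2.917 -0.193 -1.244
vertex -1.806 -1.059 -0.652
endloop
endfacet
facet normal -0.098 0.628 -0.772
outer loop
vertex -2.917 -0.193 -1.244
vertex -1.914 -0.361 -1.508
vertex -2.77 -0.881 -1.823
endloop
endfacet
facet normal -0.684 -0.550 0.480
outer loop
vertex -2.917 -0.193 -1.244
vertex -2.77 -0.881 -1.823
vertex -1.806 -1.059 -0.652
endloop
endfacet
facet normal -0.098 0.629 -0.771
outer loop
vertex -2.77 -0.881 -1.823
vertex -1.914 -0.361 -1.508
vertex -1.979 -1.177 -2.165
endloop
endfacet
facet normal -0.307 -0.946 0.109
outer loop
vertex -2.77 -0.881 -1.823
vertex -1.979 -1.177 -2.165
vertex -1.806 -1.059 -0.652
endloop
endfacet
facet normal -0.098 0.629 -0.771
outer loop
vertex -1.979 -1.177 -2.165
vertex -1.914 -0.361 -1.508
vertex -1.14 -0.859 -2.012
endloop
endfacet
facet normal 0.349 -0.937 0.033
outer loop
vertex -1.979 -1.177 -2.165
vertex -1.14 -0.859 -2.012
vertex -1.806 -1.059 -0.652
endloop
endfacet
facet normal -0.063 0.803 -0.593
outer loop
vertex 4.143 2.759 -1.307
vertex 3.532 2.328 -1.826
vertex 3.387 2.854 -1.098
endloop
endfacet
facet normal 0.280 0.138 0.950
outer loop
vertex 4.143 2.759 -1.307
vertex 3.387 2.854 -1.098
vertex 3.628 1.092 -0.914
endloop
endfacet
facet normal -0.062 0.803 -0.593
outer loop
vertex 3.387 2.854 -1.098
vertex 3.532 2.328 -1.826
vertex 2.741 2.554 -1.437
endloop
endfacet
facet normal -0.474 0.027 0.880
outer loop
vertex 3.387 2.854 -1.098
vertex 2.741 2.554 -1.437
vertex 3.628 1.092 -0.914
endloop
endfacet
facet normal -0.062 0.803 -0.593
outer loop
vertex 2.741 2.554 -1.437
vertex 3.532 2.328 -1.826
vertex 2.69 2.083 -2.069
endloop
endfacet
facet normal -0.850 -0.388 0.357
outer loop
vertex 2.741 2.554 -1.437
vertex 2.69 2.083 -2.069
vertex 3.628 1.092 -0.914
endloop
endfacet
facet normal -0.063 0.803 -0.593
outer loop
vertex 2.69 2.083 -2.069
vertex 3.532 2.328 -1.826
vertex 3.273 1.797 -2.518
endloop
endfacet
facet normal -0.563 -0.795 -0.225
outer loop
vertex 2.69 2.083 -2.069
vertex 3.273 1.797 -2.518
vertex 3.628 1.092 -0.914
endloop
endfacet
facet normal -0.063 0.803 -0.593
outer loop
vertex 3.273 1.797 -2.518
vertex 3.532 2.328 -1.826
vertex 4.051 1.911 -2.446
endloop
endfacet
facet normal 0.170 -0.888 -0.428
outer loop
vertex 3.273 1.797 -2.518
vertex 4.051 1.911 -2.446
vertex 3.628 1.092 -0.914
endloop
endfacet
facet normal -0.063 0.803 -0.593
outer loop
vertex 4.051 1.911 -2.446
vertex 3.532 2.328 -1.826
vertex 4.438 2.339 -1.907
endloop
endfacet
facet normal 0.797 -0.596 -0.099
outer loop
vertex 4.051 1.911 -2.446
vertex 4.438 2.339 -1.907
vertex 3.628 1.092 -0.914
endloop
endfacet
facet normal -0.063 0.803 -0.593
outer loop
vertex 4.438 2.339 -1.907
vertex 3.532 2.328 -1.826
vertex 4.143 2.759 -1.307
endloop
endfacet
facet normal 0.846 -0.140 0.514
outer loop
vertex 4.438 2.339 -1.907
vertex 4.143 2.759 -1.307
vertex 3.628 1.092 -0.914
endloop
endfacet
facet normal -0.717 -0.508 -0.477
outer loop
vertex 0.711 3.121 -1.81
vertex 0.27 3.044 -1.064
vertex 0.13 3.728 -1.583
endloop
endfacet
facet normal 0.444 0.654 -0.612
outer loop
vertex 0.711 3.121 -1.81
vertex 0.13 3.728 -1.583
vertex 1.67 4.036 -0.136
endloop
endfacet
facet normal -0.718 -0.508 -0.476
outer loop
vertex 0.13 3.728 -1.583
vertex 0.27 3.044 -1.064
vertex -0.31 3.651 -0.837
endloop
endfacet
facet normal -0.188 0.982 -0.009
outer loop
vertex 0.13 3.728 -1.583
vertex -0.31 3.651 -0.837
vertex 1.67 4.036 -0.136
endloop
endfacet
facet normal -0.718 -0.508 -0.476
outer loop
vertex -0.31 3.651 -0.837
vertex 0.27 3.044 -1.064
vertex -0.17 2.967 -0.318
endloop
endfacet
facet normal -0.373 0.511 0.774
outer loop
vertex -0.31 3.651 -0.837
vertex -0.17 2.967 -0.318
vertex 1.67 4.036 -0.136
endloop
endfacet
facet normal -0.717 -0.509 -0.476
outer loop
vertex -0.17 2.967 -0.318
vertex 0.27 3.044 -1.064
vertex 0.411 2.36 -0.545
endloop
endfacet
facet normal 0.073 -0.288 0.955
outer loop
vertex -0.17 2.967 -0.318
vertex 0.411 2.36 -0.545
vertex 1.67 4.036 -0.136
endloop
endfacet
facet normal -0.717 -0.509 -0.476
outer loop
vertex 0.411 2.36 -0.545
vertex 0.27 3.044 -1.064
vertex 0.851 2.437 -1.291
endloop
endfacet
facet normal 0.705 -0.616 0.352
outer loop
vertex 0.411 2.36 -0.545
vertex 0.851 2.437 -1.291
vertex 1.67 4.036 -0.136
endloop
endfacet
facet normal -0.717 -0.508 -0.477
outer loop
vertex 0.851 2.437 -1.291
vertex 0.27 3.044 -1.064
vertex 0.711 3.121 -1.81
endloop
endfacet
facet normal 0.891 -0.145 -0.431
outer loop
vertex 0.851 2.437 -1.291
vertex 0.711 3.121 -1.81
vertex 1.67 4.036 -0.136
endloop
endfacet

endsolid


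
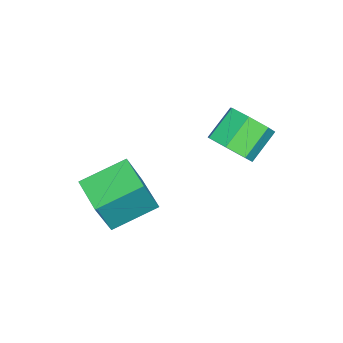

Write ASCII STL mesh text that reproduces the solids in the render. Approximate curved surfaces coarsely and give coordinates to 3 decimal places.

solid 
facet normal 0.727 -0.327 -0.604
outer loop
vertex -1.79 2.516 -1.529
vertex -2.29 1.829 -1.758
vertex -2.244 2.623 -2.133
endloop
endfacet
facet normal 0.344 0.934 -0.093
outer loop
vertex -1.79 2.516 -1.529
vertex -2.244 2.623 -2.133
vertex -2.771 2.958 -0.714
endloop
endfacet
facet normal 0.344 0.934 -0.093
outer loop
vertex -2.771 2.958 -0.714
vertex -2.244 2.623 -2.133
vertex -3.225 3.065 -1.318
endloop
endfacet
facet normal -0.727 0.327 0.604
outer loop
vertex -2.771 2.958 -0.714
vertex -3.225 3.065 -1.318
vertex -3.27 2.271 -0.942
endloop
endfacet
facet normal 0.727 -0.327 -0.603
outer loop
vertex -2.244 2.623 -2.133
vertex -2.29 1.829 -1.758
vertex -2.732 2.132 -2.455
endloop
endfacet
facet normal -0.250 0.692 -0.677
outer loop
vertex -2.244 2.623 -2.133
vertex -2.732 2.132 -2.455
vertex -3.225 3.065 -1.318
endloop
endfacet
facet normal -0.250 0.692 -0.677
outer loop
vertex -3.225 3.065 -1.318
vertex -2.732 2.132 -2.455
vertex -3.713 2.574 -1.64
endloop
endfacet
facet normal -0.727 0.327 0.603
outer loop
vertex -3.225 3.065 -1.318
vertex -3.713 2.574 -1.64
vertex -3.27 2.271 -0.942
endloop
endfacet
facet normal 0.727 -0.328 -0.603
outer loop
vertex -2.732 2.132 -2.455
vertex -2.29 1.829 -1.758
vertex -2.887 1.413 -2.251
endloop
endfacet
facet normal -0.656 -0.072 -0.751
outer loop
vertex -2.732 2.132 -2.455
vertex -2.887 1.413 -2.251
vertex -3.713 2.574 -1.64
endloop
endfacet
facet normal -0.656 -0.072 -0.751
outer loop
vertex -3.713 2.574 -1.64
vertex -2.887 1.413 -2.251
vertex -3.868 1.855 -1.436
endloop
endfacet
facet normal -0.727 0.328 0.604
outer loop
vertex -3.713 2.574 -1.64
vertex -3.868 1.855 -1.436
vertex -3.27 2.271 -0.942
endloop
endfacet
facet normal 0.727 -0.327 -0.604
outer loop
vertex -2.887 1.413 -2.251
vertex -2.29 1.829 -1.758
vertex -2.592 1.007 -1.676
endloop
endfacet
facet normal -0.568 -0.781 -0.260
outer loop
vertex -2.887 1.413 -2.251
vertex -2.592 1.007 -1.676
vertex -3.868 1.855 -1.436
endloop
endfacet
facet normal -0.568 -0.781 -0.260
outer loop
vertex -3.868 1.855 -1.436
vertex -2.592 1.007 -1.676
vertex -3.573 1.449 -0.861
endloop
endfacet
facet normal -0.727 0.327 0.604
outer loop
vertex -3.868 1.855 -1.436
vertex -3.573 1.449 -0.861
vertex -3.27 2.271 -0.942
endloop
endfacet
facet normal 0.727 -0.327 -0.604
outer loop
vertex -2.592 1.007 -1.676
vertex -2.29 1.829 -1.758
vertex -2.069 1.22 -1.162
endloop
endfacet
facet normal -0.052 -0.903 0.427
outer loop
vertex -2.592 1.007 -1.676
vertex -2.069 1.22 -1.162
vertex -3.573 1.449 -0.861
endloop
endfacet
facet normal -0.052 -0.903 0.427
outer loop
vertex -3.573 1.449 -0.861
vertex -2.069 1.22 -1.162
vertex -3.05 1.662 -0.347
endloop
endfacet
facet normal -0.727 0.327 0.604
outer loop
vertex -3.573 1.449 -0.861
vertex -3.05 1.662 -0.347
vertex -3.27 2.271 -0.942
endloop
endfacet
facet normal 0.727 -0.328 -0.604
outer loop
vertex -2.069 1.22 -1.162
vertex -2.29 1.829 -1.758
vertex -1.712 1.892 -1.097
endloop
endfacet
facet normal 0.503 -0.344 0.793
outer loop
vertex -2.069 1.22 -1.162
vertex -1.712 1.892 -1.097
vertex -3.05 1.662 -0.347
endloop
endfacet
facet normal 0.503 -0.346 0.792
outer loop
vertex -3.05 1.662 -0.347
vertex -1.712 1.892 -1.097
vertex -2.693 2.333 -0.281
endloop
endfacet
facet normal -0.727 0.327 0.604
outer loop
vertex -3.05 1.662 -0.347
vertex -2.693 2.333 -0.281
vertex -3.27 2.271 -0.942
endloop
endfacet
facet normal 0.727 -0.327 -0.604
outer loop
vertex -1.712 1.892 -1.097
vertex -2.29 1.829 -1.758
vertex -1.79 2.516 -1.529
endloop
endfacet
facet normal 0.679 0.473 0.561
outer loop
vertex -1.712 1.892 -1.097
vertex -1.79 2.516 -1.529
vertex -2.693 2.333 -0.281
endloop
endfacet
facet normal 0.679 0.473 0.561
outer loop
vertex -2.693 2.333 -0.281
vertex -1.79 2.516 -1.529
vertex -2.771 2.958 -0.714
endloop
endfacet
facet normal -0.727 0.328 0.604
outer loop
vertex -2.693 2.333 -0.281
vertex -2.771 2.958 -0.714
vertex -3.27 2.271 -0.942
endloop
endfacet
facet normal -0.605 0.712 0.356
outer loop
vertex -0.551 -1.014 -1.555
vertex 0.411 -0.091 -1.768
vertex -1.177 -0.736 -3.176
endloop
endfacet
facet normal -0.713 -0.683 0.158
outer loop
vertex -0.131 -1.969 -3.792
vertex -0.551 -1.014 -1.555
vertex -1.177 -0.736 -3.176
endloop
endfacet
facet normal -0.605 0.712 0.356
outer loop
vertex -1.177 -0.736 -3.176
vertex 0.411 -0.091 -1.768
vertex -0.216 0.187 -3.389
endloop
endfacet
facet normal -0.356 0.158 -0.921
outer loop
vertex -0.216 0.187 -3.389
vertex -0.131 -1.969 -3.792
vertex -1.177 -0.736 -3.176
endloop
endfacet
facet normal 0.356 -0.158 0.921
outer loop
vertex -0.551 -1.014 -1.555
vertex 1.457 -1.324 -2.384
vertex 0.411 -0.091 -1.768
endloop
endfacet
facet normal -0.712 -0.684 0.158
outer loop
vertex 0.496 -2.247 -2.171
vertex -0.551 -1.014 -1.555
vertex -0.131 -1.969 -3.792
endloop
endfacet
facet normal 0.356 -0.158 0.921
outer loop
vertex 0.496 -2.247 -2.171
vertex 1.457 -1.324 -2.384
vertex -0.551 -1.014 -1.555
endloop
endfacet
facet normal 0.713 0.684 -0.158
outer loop
vertex 0.411 -0.091 -1.768
vertex 1.457 -1.324 -2.384
vertex -0.216 0.187 -3.389
endloop
endfacet
facet normal -0.356 0.158 -0.921
outer loop
vertex 0.831 -1.046 -4.005
vertex -0.131 -1.969 -3.792
vertex -0.216 0.187 -3.389
endloop
endfacet
facet normal 0.712 0.684 -0.158
outer loop
vertex -0.216 0.187 -3.389
vertex 1.457 -1.324 -2.384
vertex 0.831 -1.046 -4.005
endloop
endfacet
facet normal 0.605 -0.712 -0.356
outer loop
vertex 0.831 -1.046 -4.005
vertex 0.496 -2.247 -2.171
vertex -0.131 -1.969 -3.792
endloop
endfacet
facet normal 0.605 -0.712 -0.356
outer loop
vertex 1.457 -1.324 -2.384
vertex 0.496 -2.247 -2.171
vertex 0.831 -1.046 -4.005
endloop
endfacet

endsolid


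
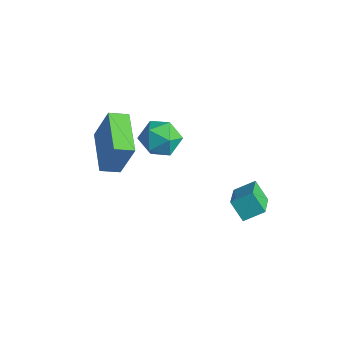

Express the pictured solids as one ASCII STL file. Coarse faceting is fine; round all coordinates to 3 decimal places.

solid 
facet normal -0.653 -0.097 0.751
outer loop
vertex 3.921 0.662 0.249
vertex 2.943 1.689 -0.47
vertex 3.471 -0.11 -0.242
endloop
endfacet
facet normal 0.615 -0.646 0.452
outer loop
vertex 4.157 -0.009 -1.03
vertex 3.921 0.662 0.249
vertex 3.471 -0.11 -0.242
endloop
endfacet
facet normal -0.653 -0.097 0.751
outer loop
vertex 3.471 -0.11 -0.242
vertex 2.943 1.689 -0.47
vertex 2.493 0.916 -0.961
endloop
endfacet
facet normal -0.441 -0.758 -0.481
outer loop
vertex 2.493 0.916 -0.961
vertex 4.157 -0.009 -1.03
vertex 3.471 -0.11 -0.242
endloop
endfacet
facet normal 0.441 0.757 0.481
outer loop
vertex 3.921 0.662 0.249
vertex 3.629 1.79 -1.258
vertex 2.943 1.689 -0.47
endloop
endfacet
facet normal 0.615 -0.646 0.452
outer loop
vertex 4.607 0.764 -0.539
vertex 3.921 0.662 0.249
vertex 4.157 -0.009 -1.03
endloop
endfacet
facet normal 0.441 0.758 0.482
outer loop
vertex 4.607 0.764 -0.539
vertex 3.629 1.79 -1.258
vertex 3.921 0.662 0.249
endloop
endfacet
facet normal -0.615 0.646 -0.453
outer loop
vertex 2.943 1.689 -0.47
vertex 3.629 1.79 -1.258
vertex 2.493 0.916 -0.961
endloop
endfacet
facet normal -0.441 -0.757 -0.482
outer loop
vertex 3.179 1.018 -1.749
vertex 4.157 -0.009 -1.03
vertex 2.493 0.916 -0.961
endloop
endfacet
facet normal -0.615 0.646 -0.452
outer loop
vertex 2.493 0.916 -0.961
vertex 3.629 1.79 -1.258
vertex 3.179 1.018 -1.749
endloop
endfacet
facet normal 0.653 0.097 -0.751
outer loop
vertex 3.179 1.018 -1.749
vertex 4.607 0.764 -0.539
vertex 4.157 -0.009 -1.03
endloop
endfacet
facet normal 0.653 0.097 -0.751
outer loop
vertex 3.629 1.79 -1.258
vertex 4.607 0.764 -0.539
vertex 3.179 1.018 -1.749
endloop
endfacet
facet normal -0.841 0.508 0.186
outer loop
vertex -1.152 -2.614 3.688
vertex -0.764 -1.872 3.417
vertex -1.724 -2.937 1.98
endloop
endfacet
facet normal -0.441 -0.843 0.307
outer loop
vertex -0.016 -3.968 1.603
vertex -1.152 -2.614 3.688
vertex -1.724 -2.937 1.98
endloop
endfacet
facet normal -0.841 0.508 0.186
outer loop
vertex -1.724 -2.937 1.98
vertex -0.764 -1.872 3.417
vertex -1.336 -2.195 1.71
endloop
endfacet
facet normal -0.312 -0.176 -0.933
outer loop
vertex -1.336 -2.195 1.71
vertex -0.016 -3.968 1.603
vertex -1.724 -2.937 1.98
endloop
endfacet
facet normal 0.313 0.177 0.933
outer loop
vertex -1.152 -2.614 3.688
vertex 0.944 -2.903 3.04
vertex -0.764 -1.872 3.417
endloop
endfacet
facet normal -0.441 -0.843 0.307
outer loop
vertex 0.556 -3.645 3.31
vertex -1.152 -2.614 3.688
vertex -0.016 -3.968 1.603
endloop
endfacet
facet normal 0.313 0.176 0.933
outer loop
vertex 0.556 -3.645 3.31
vertex 0.944 -2.903 3.04
vertex -1.152 -2.614 3.688
endloop
endfacet
facet normal 0.441 0.843 -0.307
outer loop
vertex -0.764 -1.872 3.417
vertex 0.944 -2.903 3.04
vertex -1.336 -2.195 1.71
endloop
endfacet
facet normal -0.313 -0.177 -0.933
outer loop
vertex 0.372 -3.226 1.332
vertex -0.016 -3.968 1.603
vertex -1.336 -2.195 1.71
endloop
endfacet
facet normal 0.441 0.843 -0.307
outer loop
vertex -1.336 -2.195 1.71
vertex 0.944 -2.903 3.04
vertex 0.372 -3.226 1.332
endloop
endfacet
facet normal 0.841 -0.508 -0.186
outer loop
vertex 0.372 -3.226 1.332
vertex 0.556 -3.645 3.31
vertex -0.016 -3.968 1.603
endloop
endfacet
facet normal 0.841 -0.508 -0.186
outer loop
vertex 0.944 -2.903 3.04
vertex 0.556 -3.645 3.31
vertex 0.372 -3.226 1.332
endloop
endfacet
facet normal -0.395 0.046 0.917
outer loop
vertex -2.121 0.242 0.533
vertex -1.416 -0.382 0.868
vertex -1.259 0.605 0.886
endloop
endfacet
facet normal -0.506 0.655 0.561
outer loop
vertex -2.121 0.242 0.533
vertex -1.259 0.605 0.886
vertex -1.666 0.997 0.062
endloop
endfacet
facet normal -0.866 0.499 -0.036
outer loop
vertex -2.121 0.242 0.533
vertex -1.666 0.997 0.062
vertex -2.074 0.252 -0.465
endloop
endfacet
facet normal -0.977 -0.206 -0.048
outer loop
vertex -2.121 0.242 0.533
vertex -2.074 0.252 -0.465
vertex -1.919 -0.6 0.034
endloop
endfacet
facet normal -0.687 -0.485 0.541
outer loop
vertex -2.121 0.242 0.533
vertex -1.919 -0.6 0.034
vertex -1.416 -0.382 0.868
endloop
endfacet
facet normal 0.130 0.919 0.373
outer loop
vertex -1.666 0.997 0.062
vertex -1.259 0.605 0.886
vertex -0.681 0.84 0.106
endloop
endfacet
facet normal 0.308 -0.066 0.949
outer loop
vertex -1.259 0.605 0.886
vertex -1.416 -0.382 0.868
vertex -0.526 -0.012 0.605
endloop
endfacet
facet normal -0.163 -0.926 0.340
outer loop
vertex -1.416 -0.382 0.868
vertex -1.919 -0.6 0.034
vertex -0.934 -0.757 0.078
endloop
endfacet
facet normal -0.633 -0.474 -0.612
outer loop
vertex -1.919 -0.6 0.034
vertex -2.074 0.252 -0.465
vertex -1.341 -0.365 -0.746
endloop
endfacet
facet normal -0.452 0.667 -0.592
outer loop
vertex -2.074 0.252 -0.465
vertex -1.666 0.997 0.062
vertex -1.184 0.622 -0.728
endloop
endfacet
facet normal 0.977 0.206 0.048
outer loop
vertex -0.479 -0.002 -0.393
vertex -0.681 0.84 0.106
vertex -0.526 -0.012 0.605
endloop
endfacet
facet normal 0.866 -0.499 0.036
outer loop
vertex -0.479 -0.002 -0.393
vertex -0.526 -0.012 0.605
vertex -0.934 -0.757 0.078
endloop
endfacet
facet normal 0.506 -0.655 -0.561
outer loop
vertex -0.479 -0.002 -0.393
vertex -0.934 -0.757 0.078
vertex -1.341 -0.365 -0.746
endloop
endfacet
facet normal 0.395 -0.046 -0.917
outer loop
vertex -0.479 -0.002 -0.393
vertex -1.341 -0.365 -0.746
vertex -1.184 0.622 -0.728
endloop
endfacet
facet normal 0.687 0.485 -0.541
outer loop
vertex -0.479 -0.002 -0.393
vertex -1.184 0.622 -0.728
vertex -0.681 0.84 0.106
endloop
endfacet
facet normal 0.633 0.474 0.612
outer loop
vertex -0.526 -0.012 0.605
vertex -0.681 0.84 0.106
vertex -1.259 0.605 0.886
endloop
endfacet
facet normal 0.452 -0.667 0.592
outer loop
vertex -0.934 -0.757 0.078
vertex -0.526 -0.012 0.605
vertex -1.416 -0.382 0.868
endloop
endfacet
facet normal -0.130 -0.919 -0.373
outer loop
vertex -1.341 -0.365 -0.746
vertex -0.934 -0.757 0.078
vertex -1.919 -0.6 0.034
endloop
endfacet
facet normal -0.308 0.066 -0.949
outer loop
vertex -1.184 0.622 -0.728
vertex -1.341 -0.365 -0.746
vertex -2.074 0.252 -0.465
endloop
endfacet
facet normal 0.163 0.926 -0.340
outer loop
vertex -0.681 0.84 0.106
vertex -1.184 0.622 -0.728
vertex -1.666 0.997 0.062
endloop
endfacet

endsolid


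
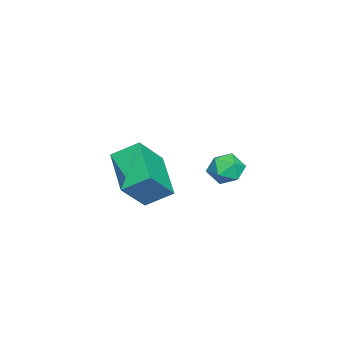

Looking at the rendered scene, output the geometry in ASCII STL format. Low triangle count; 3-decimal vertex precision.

solid 
facet normal -0.853 -0.171 0.494
outer loop
vertex -1.422 3.176 -3.505
vertex -1.131 2.567 -3.213
vertex -1.059 3.212 -2.866
endloop
endfacet
facet normal -0.750 0.529 0.396
outer loop
vertex -1.422 3.176 -3.505
vertex -1.059 3.212 -2.866
vertex -0.96 3.734 -3.375
endloop
endfacet
facet normal -0.698 0.649 -0.303
outer loop
vertex -1.422 3.176 -3.505
vertex -0.96 3.734 -3.375
vertex -0.972 3.412 -4.037
endloop
endfacet
facet normal -0.768 0.023 -0.640
outer loop
vertex -1.422 3.176 -3.505
vertex -0.972 3.412 -4.037
vertex -1.077 2.69 -3.937
endloop
endfacet
facet normal -0.863 -0.483 -0.146
outer loop
vertex -1.422 3.176 -3.505
vertex -1.077 2.69 -3.937
vertex -1.131 2.567 -3.213
endloop
endfacet
facet normal -0.128 0.705 0.698
outer loop
vertex -0.96 3.734 -3.375
vertex -1.059 3.212 -2.866
vertex -0.383 3.47 -3.003
endloop
endfacet
facet normal -0.292 -0.428 0.855
outer loop
vertex -1.059 3.212 -2.866
vertex -1.131 2.567 -3.213
vertex -0.488 2.748 -2.903
endloop
endfacet
facet normal -0.310 -0.933 -0.182
outer loop
vertex -1.131 2.567 -3.213
vertex -1.077 2.69 -3.937
vertex -0.5 2.426 -3.565
endloop
endfacet
facet normal -0.156 -0.113 -0.981
outer loop
vertex -1.077 2.69 -3.937
vertex -0.972 3.412 -4.037
vertex -0.401 2.948 -4.074
endloop
endfacet
facet normal -0.043 0.899 -0.436
outer loop
vertex -0.972 3.412 -4.037
vertex -0.96 3.734 -3.375
vertex -0.329 3.593 -3.727
endloop
endfacet
facet normal 0.768 -0.023 0.640
outer loop
vertex -0.038 2.984 -3.435
vertex -0.383 3.47 -3.003
vertex -0.488 2.748 -2.903
endloop
endfacet
facet normal 0.698 -0.649 0.303
outer loop
vertex -0.038 2.984 -3.435
vertex -0.488 2.748 -2.903
vertex -0.5 2.426 -3.565
endloop
endfacet
facet normal 0.750 -0.529 -0.396
outer loop
vertex -0.038 2.984 -3.435
vertex -0.5 2.426 -3.565
vertex -0.401 2.948 -4.074
endloop
endfacet
facet normal 0.853 0.171 -0.494
outer loop
vertex -0.038 2.984 -3.435
vertex -0.401 2.948 -4.074
vertex -0.329 3.593 -3.727
endloop
endfacet
facet normal 0.863 0.483 0.146
outer loop
vertex -0.038 2.984 -3.435
vertex -0.329 3.593 -3.727
vertex -0.383 3.47 -3.003
endloop
endfacet
facet normal 0.156 0.113 0.981
outer loop
vertex -0.488 2.748 -2.903
vertex -0.383 3.47 -3.003
vertex -1.059 3.212 -2.866
endloop
endfacet
facet normal 0.043 -0.899 0.436
outer loop
vertex -0.5 2.426 -3.565
vertex -0.488 2.748 -2.903
vertex -1.131 2.567 -3.213
endloop
endfacet
facet normal 0.128 -0.705 -0.698
outer loop
vertex -0.401 2.948 -4.074
vertex -0.5 2.426 -3.565
vertex -1.077 2.69 -3.937
endloop
endfacet
facet normal 0.292 0.428 -0.855
outer loop
vertex -0.329 3.593 -3.727
vertex -0.401 2.948 -4.074
vertex -0.972 3.412 -4.037
endloop
endfacet
facet normal 0.310 0.933 0.182
outer loop
vertex -0.383 3.47 -3.003
vertex -0.329 3.593 -3.727
vertex -0.96 3.734 -3.375
endloop
endfacet
facet normal -0.584 0.351 -0.732
outer loop
vertex 1.627 1.486 -1.971
vertex 3.073 2.271 -2.748
vertex 1.814 0.547 -2.571
endloop
endfacet
facet normal -0.795 -0.431 0.427
outer loop
vertex 2.707 0.009 -1.452
vertex 1.627 1.486 -1.971
vertex 1.814 0.547 -2.571
endloop
endfacet
facet normal -0.584 0.351 -0.732
outer loop
vertex 1.814 0.547 -2.571
vertex 3.073 2.271 -2.748
vertex 3.26 1.332 -3.348
endloop
endfacet
facet normal 0.165 -0.831 -0.531
outer loop
vertex 3.26 1.332 -3.348
vertex 2.707 0.009 -1.452
vertex 1.814 0.547 -2.571
endloop
endfacet
facet normal -0.165 0.831 0.531
outer loop
vertex 1.627 1.486 -1.971
vertex 3.966 1.733 -1.629
vertex 3.073 2.271 -2.748
endloop
endfacet
facet normal -0.795 -0.431 0.427
outer loop
vertex 2.52 0.948 -0.852
vertex 1.627 1.486 -1.971
vertex 2.707 0.009 -1.452
endloop
endfacet
facet normal -0.165 0.831 0.531
outer loop
vertex 2.52 0.948 -0.852
vertex 3.966 1.733 -1.629
vertex 1.627 1.486 -1.971
endloop
endfacet
facet normal 0.795 0.431 -0.427
outer loop
vertex 3.073 2.271 -2.748
vertex 3.966 1.733 -1.629
vertex 3.26 1.332 -3.348
endloop
endfacet
facet normal 0.165 -0.831 -0.531
outer loop
vertex 4.153 0.794 -2.229
vertex 2.707 0.009 -1.452
vertex 3.26 1.332 -3.348
endloop
endfacet
facet normal 0.795 0.431 -0.427
outer loop
vertex 3.26 1.332 -3.348
vertex 3.966 1.733 -1.629
vertex 4.153 0.794 -2.229
endloop
endfacet
facet normal 0.584 -0.351 0.732
outer loop
vertex 4.153 0.794 -2.229
vertex 2.52 0.948 -0.852
vertex 2.707 0.009 -1.452
endloop
endfacet
facet normal 0.584 -0.351 0.732
outer loop
vertex 3.966 1.733 -1.629
vertex 2.52 0.948 -0.852
vertex 4.153 0.794 -2.229
endloop
endfacet

endsolid


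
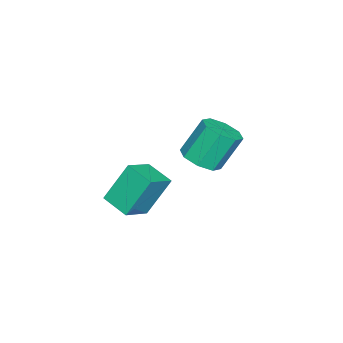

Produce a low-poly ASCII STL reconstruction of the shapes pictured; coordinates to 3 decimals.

solid 
facet normal 0.327 -0.392 -0.860
outer loop
vertex 0.675 0.218 -1.271
vertex 0.091 -0.51 -1.161
vertex 0.031 0.334 -1.569
endloop
endfacet
facet normal 0.301 0.906 -0.298
outer loop
vertex 0.675 0.218 -1.271
vertex 0.031 0.334 -1.569
vertex 0.073 0.939 0.311
endloop
endfacet
facet normal 0.301 0.906 -0.298
outer loop
vertex 0.073 0.939 0.311
vertex 0.031 0.334 -1.569
vertex -0.571 1.055 0.013
endloop
endfacet
facet normal -0.327 0.392 0.860
outer loop
vertex 0.073 0.939 0.311
vertex -0.571 1.055 0.013
vertex -0.511 0.21 0.421
endloop
endfacet
facet normal 0.327 -0.392 -0.860
outer loop
vertex 0.031 0.334 -1.569
vertex 0.091 -0.51 -1.161
vertex -0.578 -0.044 -1.628
endloop
endfacet
facet normal -0.420 0.755 -0.504
outer loop
vertex 0.031 0.334 -1.569
vertex -0.578 -0.044 -1.628
vertex -0.571 1.055 0.013
endloop
endfacet
facet normal -0.420 0.755 -0.504
outer loop
vertex -0.571 1.055 0.013
vertex -0.578 -0.044 -1.628
vertex -1.18 0.677 -0.046
endloop
endfacet
facet normal -0.327 0.392 0.860
outer loop
vertex -0.571 1.055 0.013
vertex -1.18 0.677 -0.046
vertex -0.511 0.21 0.421
endloop
endfacet
facet normal 0.328 -0.391 -0.860
outer loop
vertex -0.578 -0.044 -1.628
vertex 0.091 -0.51 -1.161
vertex -0.795 -0.696 -1.414
endloop
endfacet
facet normal -0.895 0.162 -0.415
outer loop
vertex -0.578 -0.044 -1.628
vertex -0.795 -0.696 -1.414
vertex -1.18 0.677 -0.046
endloop
endfacet
facet normal -0.895 0.162 -0.415
outer loop
vertex -1.18 0.677 -0.046
vertex -0.795 -0.696 -1.414
vertex -1.397 0.025 0.168
endloop
endfacet
facet normal -0.327 0.391 0.860
outer loop
vertex -1.18 0.677 -0.046
vertex -1.397 0.025 0.168
vertex -0.511 0.21 0.421
endloop
endfacet
facet normal 0.328 -0.392 -0.859
outer loop
vertex -0.795 -0.696 -1.414
vertex 0.091 -0.51 -1.161
vertex -0.493 -1.239 -1.051
endloop
endfacet
facet normal -0.847 -0.526 -0.082
outer loop
vertex -0.795 -0.696 -1.414
vertex -0.493 -1.239 -1.051
vertex -1.397 0.025 0.168
endloop
endfacet
facet normal -0.847 -0.526 -0.082
outer loop
vertex -1.397 0.025 0.168
vertex -0.493 -1.239 -1.051
vertex -1.095 -0.518 0.531
endloop
endfacet
facet normal -0.327 0.393 0.860
outer loop
vertex -1.397 0.025 0.168
vertex -1.095 -0.518 0.531
vertex -0.511 0.21 0.421
endloop
endfacet
facet normal 0.327 -0.392 -0.860
outer loop
vertex -0.493 -1.239 -1.051
vertex 0.091 -0.51 -1.161
vertex 0.151 -1.355 -0.753
endloop
endfacet
facet normal -0.301 -0.906 0.298
outer loop
vertex -0.493 -1.239 -1.051
vertex 0.151 -1.355 -0.753
vertex -1.095 -0.518 0.531
endloop
endfacet
facet normal -0.301 -0.906 0.298
outer loop
vertex -1.095 -0.518 0.531
vertex 0.151 -1.355 -0.753
vertex -0.451 -0.634 0.829
endloop
endfacet
facet normal -0.327 0.392 0.860
outer loop
vertex -1.095 -0.518 0.531
vertex -0.451 -0.634 0.829
vertex -0.511 0.21 0.421
endloop
endfacet
facet normal 0.327 -0.392 -0.860
outer loop
vertex 0.151 -1.355 -0.753
vertex 0.091 -0.51 -1.161
vertex 0.76 -0.977 -0.694
endloop
endfacet
facet normal 0.420 -0.755 0.504
outer loop
vertex 0.151 -1.355 -0.753
vertex 0.76 -0.977 -0.694
vertex -0.451 -0.634 0.829
endloop
endfacet
facet normal 0.420 -0.755 0.504
outer loop
vertex -0.451 -0.634 0.829
vertex 0.76 -0.977 -0.694
vertex 0.158 -0.256 0.888
endloop
endfacet
facet normal -0.327 0.392 0.860
outer loop
vertex -0.451 -0.634 0.829
vertex 0.158 -0.256 0.888
vertex -0.511 0.21 0.421
endloop
endfacet
facet normal 0.327 -0.391 -0.860
outer loop
vertex 0.76 -0.977 -0.694
vertex 0.091 -0.51 -1.161
vertex 0.977 -0.325 -0.908
endloop
endfacet
facet normal 0.895 -0.162 0.415
outer loop
vertex 0.76 -0.977 -0.694
vertex 0.977 -0.325 -0.908
vertex 0.158 -0.256 0.888
endloop
endfacet
facet normal 0.895 -0.162 0.415
outer loop
vertex 0.158 -0.256 0.888
vertex 0.977 -0.325 -0.908
vertex 0.375 0.396 0.674
endloop
endfacet
facet normal -0.328 0.391 0.860
outer loop
vertex 0.158 -0.256 0.888
vertex 0.375 0.396 0.674
vertex -0.511 0.21 0.421
endloop
endfacet
facet normal 0.327 -0.393 -0.860
outer loop
vertex 0.977 -0.325 -0.908
vertex 0.091 -0.51 -1.161
vertex 0.675 0.218 -1.271
endloop
endfacet
facet normal 0.847 0.526 0.082
outer loop
vertex 0.977 -0.325 -0.908
vertex 0.675 0.218 -1.271
vertex 0.375 0.396 0.674
endloop
endfacet
facet normal 0.847 0.526 0.082
outer loop
vertex 0.375 0.396 0.674
vertex 0.675 0.218 -1.271
vertex 0.073 0.939 0.311
endloop
endfacet
facet normal -0.328 0.392 0.859
outer loop
vertex 0.375 0.396 0.674
vertex 0.073 0.939 0.311
vertex -0.511 0.21 0.421
endloop
endfacet
facet normal -0.323 0.404 0.856
outer loop
vertex 3.978 -2.067 0.688
vertex 4.516 -0.941 0.359
vertex 2.78 -1.679 0.052
endloop
endfacet
facet normal -0.418 -0.872 0.254
outer loop
vertex 3.404 -2.459 -1.599
vertex 3.978 -2.067 0.688
vertex 2.78 -1.679 0.052
endloop
endfacet
facet normal -0.323 0.404 0.856
outer loop
vertex 2.78 -1.679 0.052
vertex 4.516 -0.941 0.359
vertex 3.318 -0.554 -0.276
endloop
endfacet
facet normal -0.849 0.275 -0.451
outer loop
vertex 3.318 -0.554 -0.276
vertex 3.404 -2.459 -1.599
vertex 2.78 -1.679 0.052
endloop
endfacet
facet normal 0.850 -0.274 0.451
outer loop
vertex 3.978 -2.067 0.688
vertex 5.14 -1.721 -1.292
vertex 4.516 -0.941 0.359
endloop
endfacet
facet normal -0.417 -0.873 0.254
outer loop
vertex 4.602 -2.846 -0.964
vertex 3.978 -2.067 0.688
vertex 3.404 -2.459 -1.599
endloop
endfacet
facet normal 0.849 -0.275 0.450
outer loop
vertex 4.602 -2.846 -0.964
vertex 5.14 -1.721 -1.292
vertex 3.978 -2.067 0.688
endloop
endfacet
facet normal 0.417 0.873 -0.255
outer loop
vertex 4.516 -0.941 0.359
vertex 5.14 -1.721 -1.292
vertex 3.318 -0.554 -0.276
endloop
endfacet
facet normal -0.850 0.274 -0.450
outer loop
vertex 3.942 -1.333 -1.928
vertex 3.404 -2.459 -1.599
vertex 3.318 -0.554 -0.276
endloop
endfacet
facet normal 0.417 0.873 -0.254
outer loop
vertex 3.318 -0.554 -0.276
vertex 5.14 -1.721 -1.292
vertex 3.942 -1.333 -1.928
endloop
endfacet
facet normal 0.323 -0.404 -0.856
outer loop
vertex 3.942 -1.333 -1.928
vertex 4.602 -2.846 -0.964
vertex 3.404 -2.459 -1.599
endloop
endfacet
facet normal 0.323 -0.404 -0.856
outer loop
vertex 5.14 -1.721 -1.292
vertex 4.602 -2.846 -0.964
vertex 3.942 -1.333 -1.928
endloop
endfacet

endsolid


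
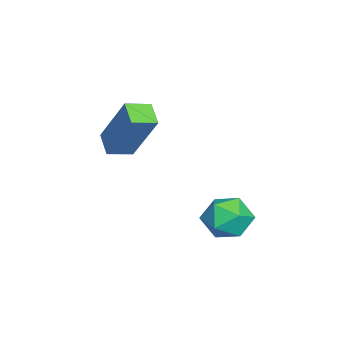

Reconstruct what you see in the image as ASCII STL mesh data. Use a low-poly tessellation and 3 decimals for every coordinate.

solid 
facet normal -0.810 0.077 0.581
outer loop
vertex -3.43 3.011 -1.059
vertex -3.207 2.284 -0.652
vertex -2.926 3.045 -0.361
endloop
endfacet
facet normal -0.577 0.722 0.382
outer loop
vertex -3.43 3.011 -1.059
vertex -2.926 3.045 -0.361
vertex -2.753 3.544 -1.043
endloop
endfacet
facet normal -0.579 0.745 -0.331
outer loop
vertex -3.43 3.011 -1.059
vertex -2.753 3.544 -1.043
vertex -2.928 3.091 -1.756
endloop
endfacet
facet normal -0.812 0.116 -0.572
outer loop
vertex -3.43 3.011 -1.059
vertex -2.928 3.091 -1.756
vertex -3.209 2.313 -1.514
endloop
endfacet
facet normal -0.955 -0.297 -0.008
outer loop
vertex -3.43 3.011 -1.059
vertex -3.209 2.313 -1.514
vertex -3.207 2.284 -0.652
endloop
endfacet
facet normal 0.097 0.791 0.604
outer loop
vertex -2.753 3.544 -1.043
vertex -2.926 3.045 -0.361
vertex -2.111 3.147 -0.626
endloop
endfacet
facet normal -0.279 -0.252 0.927
outer loop
vertex -2.926 3.045 -0.361
vertex -3.207 2.284 -0.652
vertex -2.392 2.369 -0.384
endloop
endfacet
facet normal -0.513 -0.858 -0.028
outer loop
vertex -3.207 2.284 -0.652
vertex -3.209 2.313 -1.514
vertex -2.567 1.916 -1.097
endloop
endfacet
facet normal -0.282 -0.191 -0.940
outer loop
vertex -3.209 2.313 -1.514
vertex -2.928 3.091 -1.756
vertex -2.394 2.415 -1.779
endloop
endfacet
facet normal 0.094 0.830 -0.550
outer loop
vertex -2.928 3.091 -1.756
vertex -2.753 3.544 -1.043
vertex -2.113 3.176 -1.488
endloop
endfacet
facet normal 0.812 -0.116 0.572
outer loop
vertex -1.89 2.449 -1.081
vertex -2.111 3.147 -0.626
vertex -2.392 2.369 -0.384
endloop
endfacet
facet normal 0.579 -0.745 0.331
outer loop
vertex -1.89 2.449 -1.081
vertex -2.392 2.369 -0.384
vertex -2.567 1.916 -1.097
endloop
endfacet
facet normal 0.577 -0.722 -0.382
outer loop
vertex -1.89 2.449 -1.081
vertex -2.567 1.916 -1.097
vertex -2.394 2.415 -1.779
endloop
endfacet
facet normal 0.810 -0.077 -0.581
outer loop
vertex -1.89 2.449 -1.081
vertex -2.394 2.415 -1.779
vertex -2.113 3.176 -1.488
endloop
endfacet
facet normal 0.955 0.297 0.008
outer loop
vertex -1.89 2.449 -1.081
vertex -2.113 3.176 -1.488
vertex -2.111 3.147 -0.626
endloop
endfacet
facet normal 0.282 0.191 0.940
outer loop
vertex -2.392 2.369 -0.384
vertex -2.111 3.147 -0.626
vertex -2.926 3.045 -0.361
endloop
endfacet
facet normal -0.094 -0.830 0.550
outer loop
vertex -2.567 1.916 -1.097
vertex -2.392 2.369 -0.384
vertex -3.207 2.284 -0.652
endloop
endfacet
facet normal -0.097 -0.791 -0.604
outer loop
vertex -2.394 2.415 -1.779
vertex -2.567 1.916 -1.097
vertex -3.209 2.313 -1.514
endloop
endfacet
facet normal 0.279 0.252 -0.927
outer loop
vertex -2.113 3.176 -1.488
vertex -2.394 2.415 -1.779
vertex -2.928 3.091 -1.756
endloop
endfacet
facet normal 0.513 0.858 0.028
outer loop
vertex -2.111 3.147 -0.626
vertex -2.113 3.176 -1.488
vertex -2.753 3.544 -1.043
endloop
endfacet
facet normal -0.321 -0.420 -0.849
outer loop
vertex -3.966 -1.254 1.412
vertex -4.401 -0.537 1.222
vertex -3.278 -0.945 0.999
endloop
endfacet
facet normal 0.507 -0.833 0.221
outer loop
vertex -2.619 -0.083 2.738
vertex -3.966 -1.254 1.412
vertex -3.278 -0.945 0.999
endloop
endfacet
facet normal -0.321 -0.421 -0.848
outer loop
vertex -3.278 -0.945 0.999
vertex -4.401 -0.537 1.222
vertex -3.713 -0.228 0.808
endloop
endfacet
facet normal 0.801 0.358 -0.481
outer loop
vertex -3.713 -0.228 0.808
vertex -2.619 -0.083 2.738
vertex -3.278 -0.945 0.999
endloop
endfacet
facet normal -0.800 -0.358 0.481
outer loop
vertex -3.966 -1.254 1.412
vertex -3.742 0.325 2.961
vertex -4.401 -0.537 1.222
endloop
endfacet
facet normal 0.507 -0.833 0.221
outer loop
vertex -3.307 -0.392 3.152
vertex -3.966 -1.254 1.412
vertex -2.619 -0.083 2.738
endloop
endfacet
facet normal -0.801 -0.358 0.480
outer loop
vertex -3.307 -0.392 3.152
vertex -3.742 0.325 2.961
vertex -3.966 -1.254 1.412
endloop
endfacet
facet normal -0.507 0.833 -0.221
outer loop
vertex -4.401 -0.537 1.222
vertex -3.742 0.325 2.961
vertex -3.713 -0.228 0.808
endloop
endfacet
facet normal 0.800 0.358 -0.481
outer loop
vertex -3.054 0.634 2.548
vertex -2.619 -0.083 2.738
vertex -3.713 -0.228 0.808
endloop
endfacet
facet normal -0.507 0.833 -0.221
outer loop
vertex -3.713 -0.228 0.808
vertex -3.742 0.325 2.961
vertex -3.054 0.634 2.548
endloop
endfacet
facet normal 0.322 0.420 0.848
outer loop
vertex -3.054 0.634 2.548
vertex -3.307 -0.392 3.152
vertex -2.619 -0.083 2.738
endloop
endfacet
facet normal 0.321 0.421 0.849
outer loop
vertex -3.742 0.325 2.961
vertex -3.307 -0.392 3.152
vertex -3.054 0.634 2.548
endloop
endfacet

endsolid


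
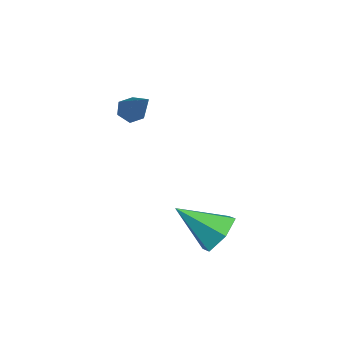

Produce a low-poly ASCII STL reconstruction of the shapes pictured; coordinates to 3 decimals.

solid 
facet normal 0.372 0.729 -0.575
outer loop
vertex 4.185 3.355 -3.906
vertex 3.344 3.33 -4.482
vertex 3.389 3.947 -3.671
endloop
endfacet
facet normal 0.314 0.046 0.948
outer loop
vertex 4.185 3.355 -3.906
vertex 3.389 3.947 -3.671
vertex 2.576 1.83 -3.298
endloop
endfacet
facet normal 0.373 0.729 -0.575
outer loop
vertex 3.389 3.947 -3.671
vertex 3.344 3.33 -4.482
vertex 2.547 3.923 -4.247
endloop
endfacet
facet normal -0.537 0.342 0.771
outer loop
vertex 3.389 3.947 -3.671
vertex 2.547 3.923 -4.247
vertex 2.576 1.83 -3.298
endloop
endfacet
facet normal 0.373 0.729 -0.575
outer loop
vertex 2.547 3.923 -4.247
vertex 3.344 3.33 -4.482
vertex 2.502 3.306 -5.058
endloop
endfacet
facet normal -0.999 0.008 0.049
outer loop
vertex 2.547 3.923 -4.247
vertex 2.502 3.306 -5.058
vertex 2.576 1.83 -3.298
endloop
endfacet
facet normal 0.373 0.728 -0.575
outer loop
vertex 2.502 3.306 -5.058
vertex 3.344 3.33 -4.482
vertex 3.298 2.713 -5.293
endloop
endfacet
facet normal -0.608 -0.621 -0.495
outer loop
vertex 2.502 3.306 -5.058
vertex 3.298 2.713 -5.293
vertex 2.576 1.83 -3.298
endloop
endfacet
facet normal 0.372 0.728 -0.575
outer loop
vertex 3.298 2.713 -5.293
vertex 3.344 3.33 -4.482
vertex 4.14 2.738 -4.717
endloop
endfacet
facet normal 0.244 -0.916 -0.317
outer loop
vertex 3.298 2.713 -5.293
vertex 4.14 2.738 -4.717
vertex 2.576 1.83 -3.298
endloop
endfacet
facet normal 0.372 0.729 -0.575
outer loop
vertex 4.14 2.738 -4.717
vertex 3.344 3.33 -4.482
vertex 4.185 3.355 -3.906
endloop
endfacet
facet normal 0.705 -0.583 0.404
outer loop
vertex 4.14 2.738 -4.717
vertex 4.185 3.355 -3.906
vertex 2.576 1.83 -3.298
endloop
endfacet
facet normal -0.647 -0.176 -0.742
outer loop
vertex -0.983 0.93 -0.915
vertex -1.453 1.092 -0.544
vertex -1.17 1.52 -0.892
endloop
endfacet
facet normal 0.837 0.283 -0.469
outer loop
vertex -0.983 0.93 -0.915
vertex -1.17 1.52 -0.892
vertex -0.067 1.468 1.044
endloop
endfacet
facet normal -0.647 -0.175 -0.742
outer loop
vertex -1.17 1.52 -0.892
vertex -1.453 1.092 -0.544
vertex -1.64 1.682 -0.52
endloop
endfacet
facet normal 0.243 0.963 -0.113
outer loop
vertex -1.17 1.52 -0.892
vertex -1.64 1.682 -0.52
vertex -0.067 1.468 1.044
endloop
endfacet
facet normal -0.648 -0.175 -0.741
outer loop
vertex -1.64 1.682 -0.52
vertex -1.453 1.092 -0.544
vertex -1.922 1.253 -0.172
endloop
endfacet
facet normal -0.436 0.722 0.537
outer loop
vertex -1.64 1.682 -0.52
vertex -1.922 1.253 -0.172
vertex -0.067 1.468 1.044
endloop
endfacet
facet normal -0.648 -0.175 -0.741
outer loop
vertex -1.922 1.253 -0.172
vertex -1.453 1.092 -0.544
vertex -1.735 0.663 -0.196
endloop
endfacet
facet normal -0.521 -0.199 0.830
outer loop
vertex -1.922 1.253 -0.172
vertex -1.735 0.663 -0.196
vertex -0.067 1.468 1.044
endloop
endfacet
facet normal -0.647 -0.177 -0.742
outer loop
vertex -1.735 0.663 -0.196
vertex -1.453 1.092 -0.544
vertex -1.265 0.501 -0.567
endloop
endfacet
facet normal 0.071 -0.878 0.474
outer loop
vertex -1.735 0.663 -0.196
vertex -1.265 0.501 -0.567
vertex -0.067 1.468 1.044
endloop
endfacet
facet normal -0.647 -0.177 -0.742
outer loop
vertex -1.265 0.501 -0.567
vertex -1.453 1.092 -0.544
vertex -0.983 0.93 -0.915
endloop
endfacet
facet normal 0.751 -0.637 -0.176
outer loop
vertex -1.265 0.501 -0.567
vertex -0.983 0.93 -0.915
vertex -0.067 1.468 1.044
endloop
endfacet

endsolid


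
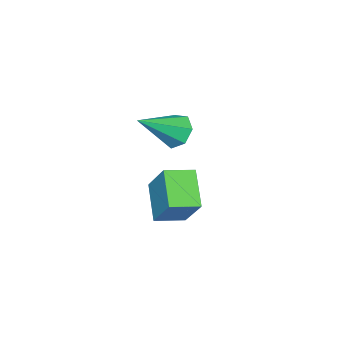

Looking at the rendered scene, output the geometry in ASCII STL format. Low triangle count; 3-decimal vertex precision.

solid 
facet normal -0.782 0.275 -0.560
outer loop
vertex 0.329 0.421 -3.093
vertex -0.142 0.298 -2.496
vertex 0.226 0.945 -2.692
endloop
endfacet
facet normal 0.831 0.431 -0.350
outer loop
vertex 0.329 0.421 -3.093
vertex 0.226 0.945 -2.692
vertex 1.382 -0.238 -1.404
endloop
endfacet
facet normal -0.781 0.275 -0.560
outer loop
vertex 0.226 0.945 -2.692
vertex -0.142 0.298 -2.496
vertex -0.154 0.982 -2.144
endloop
endfacet
facet normal 0.503 0.812 0.294
outer loop
vertex 0.226 0.945 -2.692
vertex -0.154 0.982 -2.144
vertex 1.382 -0.238 -1.404
endloop
endfacet
facet normal -0.782 0.275 -0.560
outer loop
vertex -0.154 0.982 -2.144
vertex -0.142 0.298 -2.496
vertex -0.525 0.503 -1.861
endloop
endfacet
facet normal -0.007 0.512 0.859
outer loop
vertex -0.154 0.982 -2.144
vertex -0.525 0.503 -1.861
vertex 1.382 -0.238 -1.404
endloop
endfacet
facet normal -0.782 0.275 -0.560
outer loop
vertex -0.525 0.503 -1.861
vertex -0.142 0.298 -2.496
vertex -0.607 -0.13 -2.057
endloop
endfacet
facet normal -0.314 -0.243 0.918
outer loop
vertex -0.525 0.503 -1.861
vertex -0.607 -0.13 -2.057
vertex 1.382 -0.238 -1.404
endloop
endfacet
facet normal -0.782 0.275 -0.560
outer loop
vertex -0.607 -0.13 -2.057
vertex -0.142 0.298 -2.496
vertex -0.339 -0.441 -2.584
endloop
endfacet
facet normal -0.188 -0.885 0.426
outer loop
vertex -0.607 -0.13 -2.057
vertex -0.339 -0.441 -2.584
vertex 1.382 -0.238 -1.404
endloop
endfacet
facet normal -0.781 0.275 -0.560
outer loop
vertex -0.339 -0.441 -2.584
vertex -0.142 0.298 -2.496
vertex 0.078 -0.196 -3.045
endloop
endfacet
facet normal 0.277 -0.930 -0.244
outer loop
vertex -0.339 -0.441 -2.584
vertex 0.078 -0.196 -3.045
vertex 1.382 -0.238 -1.404
endloop
endfacet
facet normal -0.782 0.274 -0.560
outer loop
vertex 0.078 -0.196 -3.045
vertex -0.142 0.298 -2.496
vertex 0.329 0.421 -3.093
endloop
endfacet
facet normal 0.731 -0.343 -0.590
outer loop
vertex 0.078 -0.196 -3.045
vertex 0.329 0.421 -3.093
vertex 1.382 -0.238 -1.404
endloop
endfacet
facet normal -0.785 0.599 -0.158
outer loop
vertex 2.788 2.643 -2.738
vertex 3.279 3.644 -1.389
vertex 3.633 3.502 -3.682
endloop
endfacet
facet normal -0.280 -0.572 -0.771
outer loop
vertex 4.481 2.856 -3.511
vertex 2.788 2.643 -2.738
vertex 3.633 3.502 -3.682
endloop
endfacet
facet normal -0.786 0.598 -0.158
outer loop
vertex 3.633 3.502 -3.682
vertex 3.279 3.644 -1.389
vertex 4.123 4.503 -2.333
endloop
endfacet
facet normal 0.552 0.561 -0.617
outer loop
vertex 4.123 4.503 -2.333
vertex 4.481 2.856 -3.511
vertex 3.633 3.502 -3.682
endloop
endfacet
facet normal -0.552 -0.561 0.617
outer loop
vertex 2.788 2.643 -2.738
vertex 4.127 2.998 -1.218
vertex 3.279 3.644 -1.389
endloop
endfacet
facet normal -0.280 -0.572 -0.771
outer loop
vertex 3.637 1.997 -2.567
vertex 2.788 2.643 -2.738
vertex 4.481 2.856 -3.511
endloop
endfacet
facet normal -0.551 -0.561 0.617
outer loop
vertex 3.637 1.997 -2.567
vertex 4.127 2.998 -1.218
vertex 2.788 2.643 -2.738
endloop
endfacet
facet normal 0.280 0.572 0.771
outer loop
vertex 3.279 3.644 -1.389
vertex 4.127 2.998 -1.218
vertex 4.123 4.503 -2.333
endloop
endfacet
facet normal 0.551 0.561 -0.617
outer loop
vertex 4.972 3.857 -2.162
vertex 4.481 2.856 -3.511
vertex 4.123 4.503 -2.333
endloop
endfacet
facet normal 0.280 0.572 0.771
outer loop
vertex 4.123 4.503 -2.333
vertex 4.127 2.998 -1.218
vertex 4.972 3.857 -2.162
endloop
endfacet
facet normal 0.786 -0.598 0.158
outer loop
vertex 4.972 3.857 -2.162
vertex 3.637 1.997 -2.567
vertex 4.481 2.856 -3.511
endloop
endfacet
facet normal 0.785 -0.598 0.159
outer loop
vertex 4.127 2.998 -1.218
vertex 3.637 1.997 -2.567
vertex 4.972 3.857 -2.162
endloop
endfacet

endsolid
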